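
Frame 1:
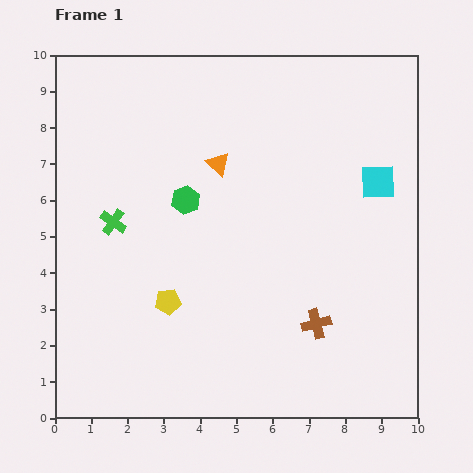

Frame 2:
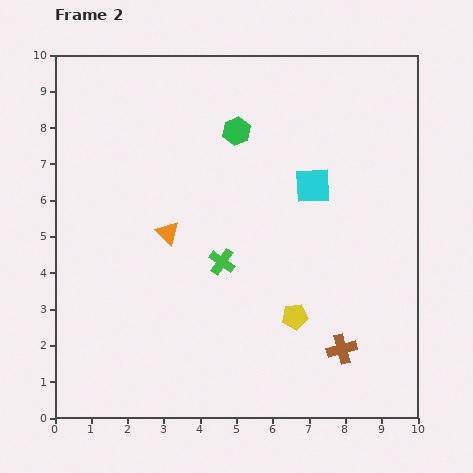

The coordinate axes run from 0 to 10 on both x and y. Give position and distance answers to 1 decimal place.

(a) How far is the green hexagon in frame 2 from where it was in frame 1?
2.4

The green hexagon moved from (3.6, 6.0) to (5.0, 7.9), a distance of √(1.4² + 1.9²) ≈ 2.4.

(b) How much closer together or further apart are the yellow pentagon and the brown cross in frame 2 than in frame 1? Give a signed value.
-2.5

Distance in frame 1: 4.1. Distance in frame 2: 1.6.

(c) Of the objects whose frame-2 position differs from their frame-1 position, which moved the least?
the brown cross

(moved 1.0)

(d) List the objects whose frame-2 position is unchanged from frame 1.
none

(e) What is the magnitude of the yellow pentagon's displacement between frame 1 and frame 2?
3.5

The yellow pentagon moved from (3.1, 3.2) to (6.6, 2.8), a distance of √(3.5² + 0.4²) ≈ 3.5.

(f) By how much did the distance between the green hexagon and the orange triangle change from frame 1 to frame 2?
+2.1

Distance in frame 1: 1.3. Distance in frame 2: 3.4.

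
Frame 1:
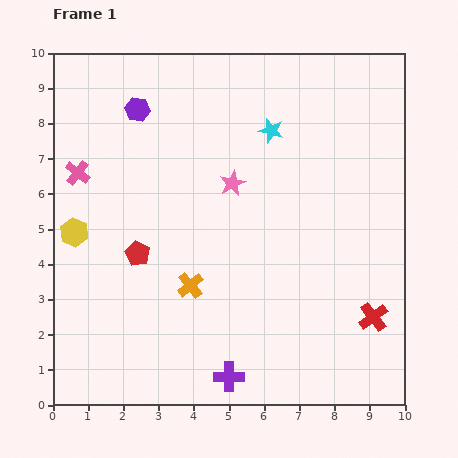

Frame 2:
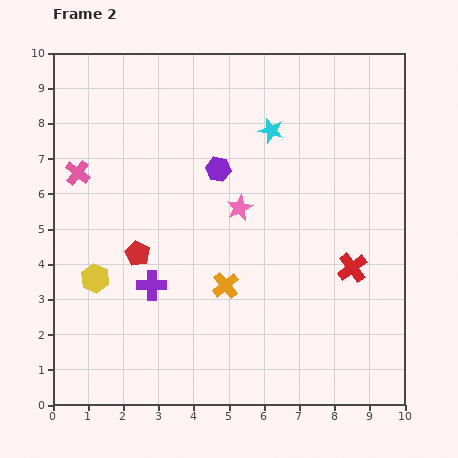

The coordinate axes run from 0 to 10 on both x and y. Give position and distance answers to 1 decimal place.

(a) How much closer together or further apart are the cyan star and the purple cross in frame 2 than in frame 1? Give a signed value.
-1.5

Distance in frame 1: 7.1. Distance in frame 2: 5.6.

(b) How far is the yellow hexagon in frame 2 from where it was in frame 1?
1.4

The yellow hexagon moved from (0.6, 4.9) to (1.2, 3.6), a distance of √(0.6² + 1.3²) ≈ 1.4.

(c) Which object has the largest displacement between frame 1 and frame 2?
the purple cross

(moved 3.4; next 2.9)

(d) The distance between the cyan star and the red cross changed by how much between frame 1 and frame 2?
-1.5

Distance in frame 1: 6.0. Distance in frame 2: 4.5.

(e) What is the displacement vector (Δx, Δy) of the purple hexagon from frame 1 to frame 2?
(2.3, -1.7)

The purple hexagon was at (2.4, 8.4) in frame 1 and (4.7, 6.7) in frame 2.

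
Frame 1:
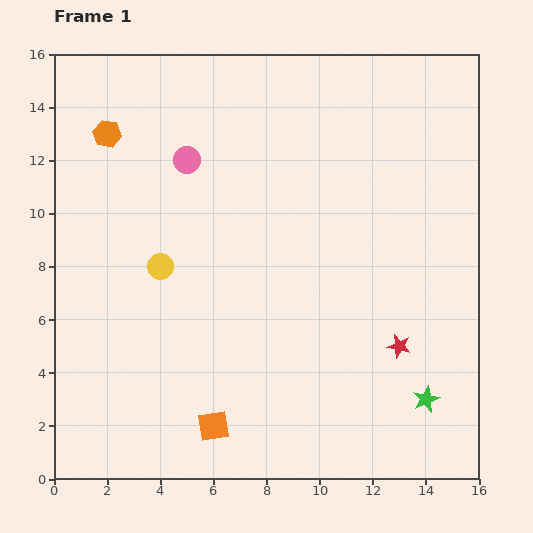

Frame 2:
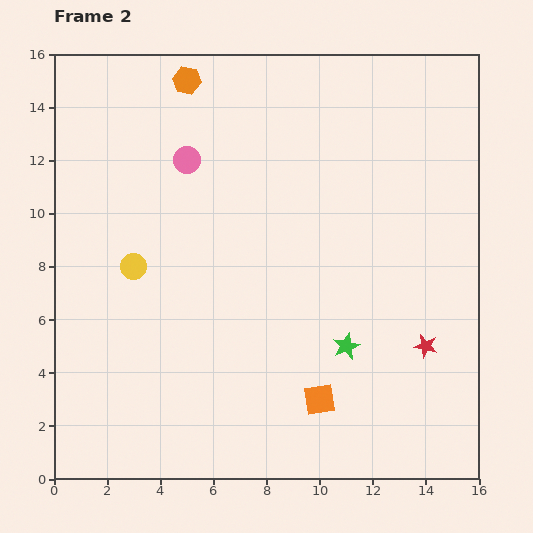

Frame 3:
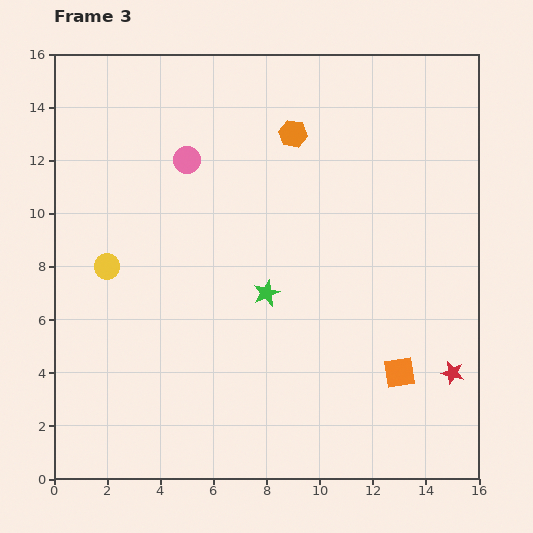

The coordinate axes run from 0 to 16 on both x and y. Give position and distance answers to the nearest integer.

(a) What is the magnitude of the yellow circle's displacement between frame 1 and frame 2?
1

The yellow circle moved from (4, 8) to (3, 8), a distance of √(1² + 0²) ≈ 1.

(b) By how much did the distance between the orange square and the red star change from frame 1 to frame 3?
-6

Distance in frame 1: 8. Distance in frame 3: 2.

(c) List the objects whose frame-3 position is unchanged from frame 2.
the pink circle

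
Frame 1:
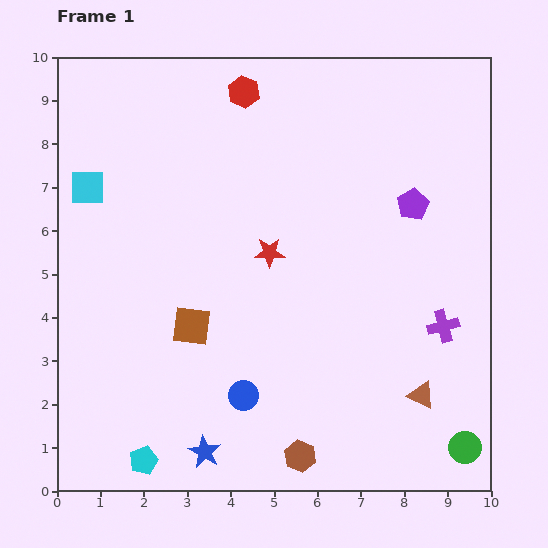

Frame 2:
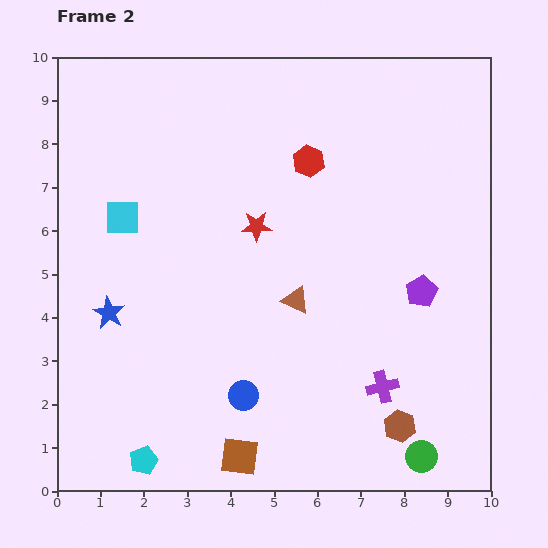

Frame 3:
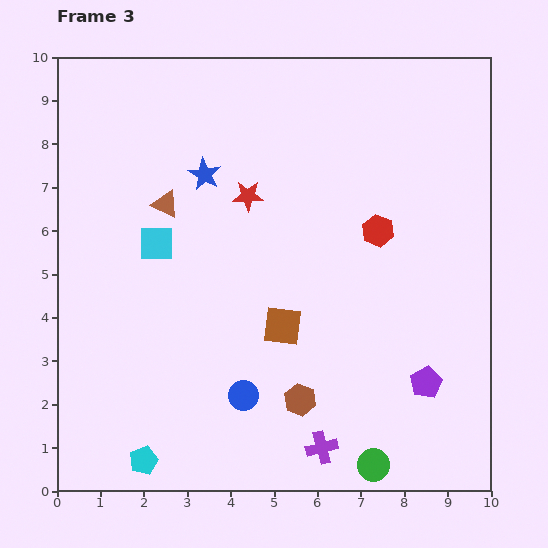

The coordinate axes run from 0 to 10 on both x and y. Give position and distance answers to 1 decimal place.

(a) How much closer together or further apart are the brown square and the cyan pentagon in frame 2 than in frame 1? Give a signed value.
-1.1

Distance in frame 1: 3.3. Distance in frame 2: 2.2.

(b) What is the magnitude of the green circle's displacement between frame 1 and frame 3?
2.1

The green circle moved from (9.4, 1.0) to (7.3, 0.6), a distance of √(2.1² + 0.4²) ≈ 2.1.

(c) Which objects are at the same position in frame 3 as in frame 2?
the blue circle, the cyan pentagon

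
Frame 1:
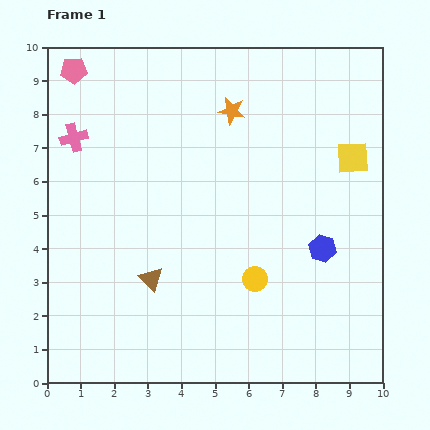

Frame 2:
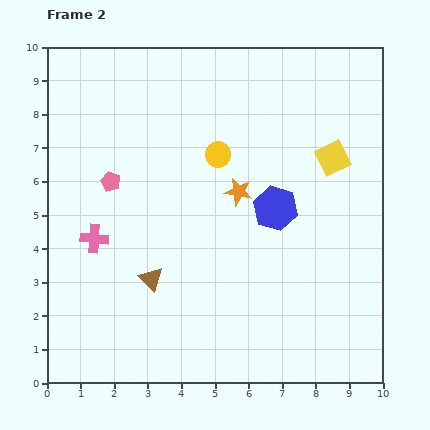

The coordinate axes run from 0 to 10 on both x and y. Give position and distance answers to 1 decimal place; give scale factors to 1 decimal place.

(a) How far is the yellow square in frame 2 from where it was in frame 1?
0.6

The yellow square moved from (9.1, 6.7) to (8.5, 6.7), a distance of √(0.6² + 0.0²) ≈ 0.6.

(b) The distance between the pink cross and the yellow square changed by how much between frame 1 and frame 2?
-0.8

Distance in frame 1: 8.3. Distance in frame 2: 7.5.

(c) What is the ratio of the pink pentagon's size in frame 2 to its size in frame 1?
0.7×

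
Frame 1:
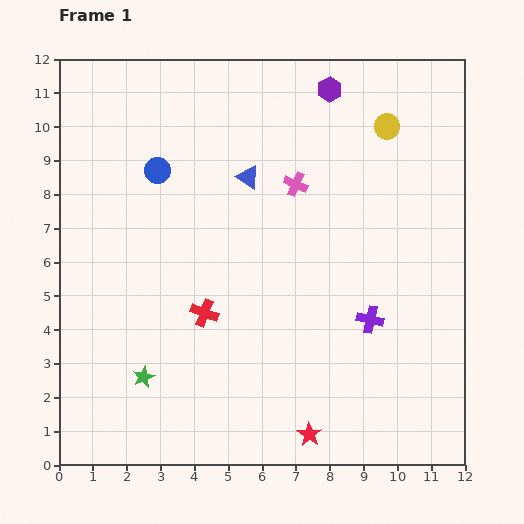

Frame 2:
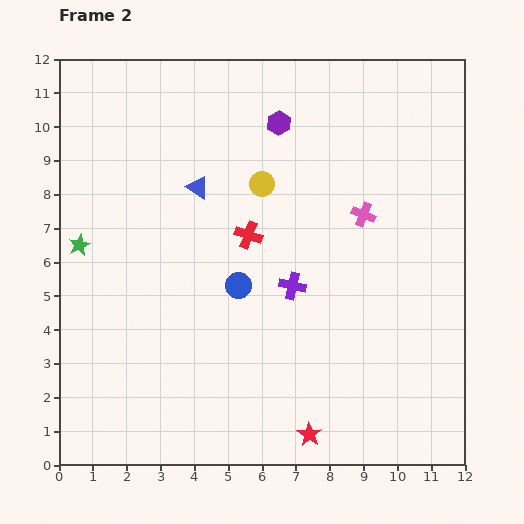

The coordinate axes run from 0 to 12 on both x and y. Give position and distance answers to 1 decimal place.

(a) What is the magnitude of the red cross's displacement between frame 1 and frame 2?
2.6

The red cross moved from (4.3, 4.5) to (5.6, 6.8), a distance of √(1.3² + 2.3²) ≈ 2.6.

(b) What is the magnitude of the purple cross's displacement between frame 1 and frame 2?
2.5

The purple cross moved from (9.2, 4.3) to (6.9, 5.3), a distance of √(2.3² + 1.0²) ≈ 2.5.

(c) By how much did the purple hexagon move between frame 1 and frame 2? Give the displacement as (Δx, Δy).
(-1.5, -1.0)

The purple hexagon was at (8.0, 11.1) in frame 1 and (6.5, 10.1) in frame 2.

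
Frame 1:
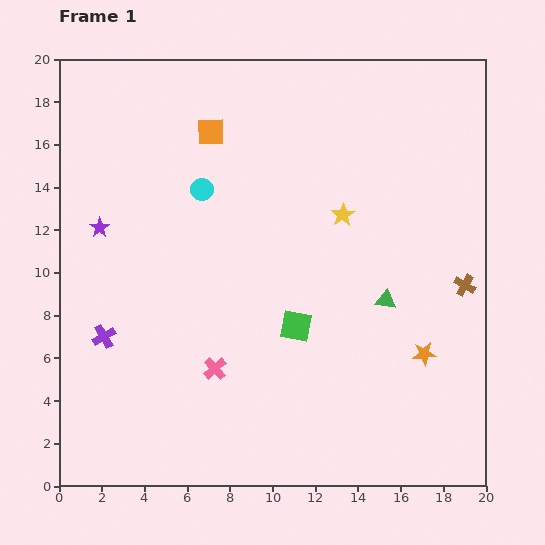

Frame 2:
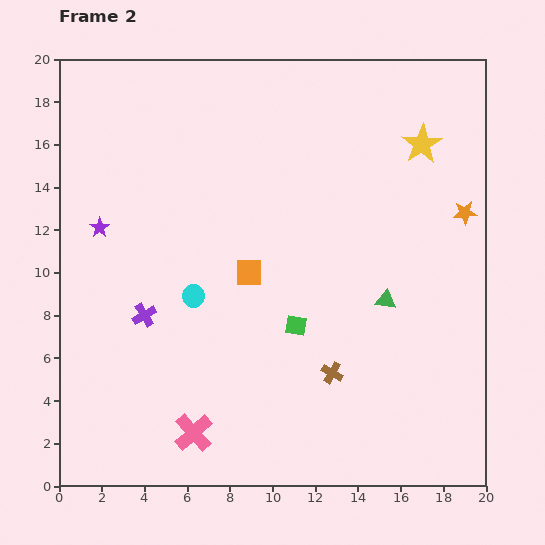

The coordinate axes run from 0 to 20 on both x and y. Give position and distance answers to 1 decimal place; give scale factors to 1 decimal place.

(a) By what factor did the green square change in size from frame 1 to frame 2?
0.7×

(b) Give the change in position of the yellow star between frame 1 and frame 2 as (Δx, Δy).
(3.7, 3.3)

The yellow star was at (13.3, 12.7) in frame 1 and (17.0, 16.0) in frame 2.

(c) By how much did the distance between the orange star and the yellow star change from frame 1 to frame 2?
-3.7

Distance in frame 1: 7.5. Distance in frame 2: 3.8.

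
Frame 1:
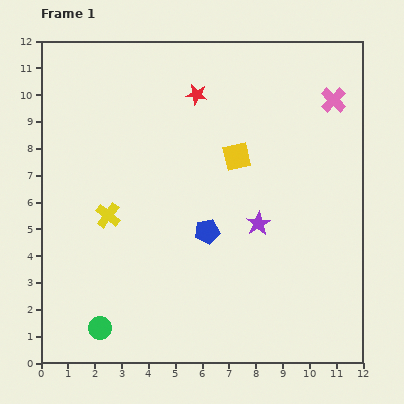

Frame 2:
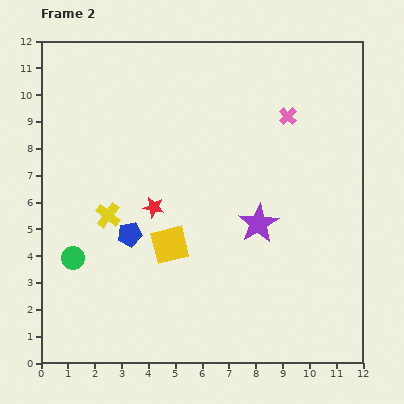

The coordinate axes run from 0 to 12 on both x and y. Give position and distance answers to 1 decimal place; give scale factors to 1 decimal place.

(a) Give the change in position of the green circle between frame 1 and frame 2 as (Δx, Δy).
(-1.0, 2.6)

The green circle was at (2.2, 1.3) in frame 1 and (1.2, 3.9) in frame 2.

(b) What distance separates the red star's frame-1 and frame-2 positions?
4.5

The red star moved from (5.8, 10.0) to (4.2, 5.8), a distance of √(1.6² + 4.2²) ≈ 4.5.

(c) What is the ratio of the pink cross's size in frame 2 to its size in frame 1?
0.7×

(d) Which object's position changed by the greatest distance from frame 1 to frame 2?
the red star

(moved 4.5; next 4.1)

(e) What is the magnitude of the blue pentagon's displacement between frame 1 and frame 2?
2.9

The blue pentagon moved from (6.2, 4.9) to (3.3, 4.8), a distance of √(2.9² + 0.1²) ≈ 2.9.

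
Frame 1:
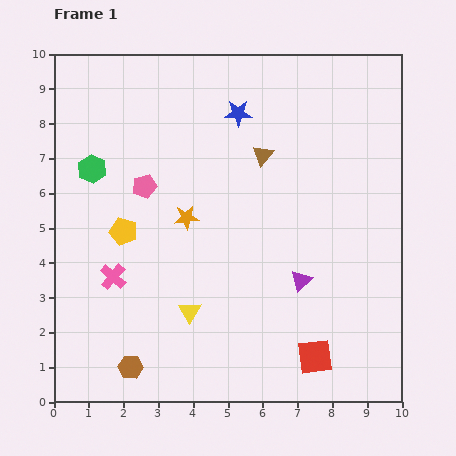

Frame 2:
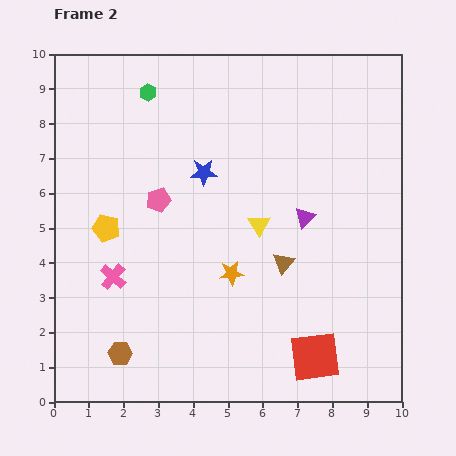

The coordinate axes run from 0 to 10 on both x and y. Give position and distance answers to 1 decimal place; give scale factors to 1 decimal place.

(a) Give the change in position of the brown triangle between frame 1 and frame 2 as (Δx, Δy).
(0.6, -3.1)

The brown triangle was at (6.0, 7.1) in frame 1 and (6.6, 4.0) in frame 2.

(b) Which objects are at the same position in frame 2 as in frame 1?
the pink cross, the red square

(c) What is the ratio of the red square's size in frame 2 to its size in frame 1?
1.4×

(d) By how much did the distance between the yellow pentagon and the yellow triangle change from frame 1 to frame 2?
+1.4

Distance in frame 1: 3.0. Distance in frame 2: 4.4.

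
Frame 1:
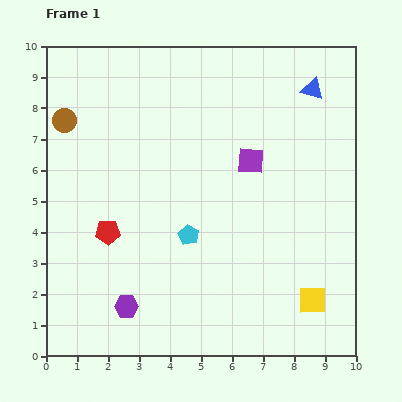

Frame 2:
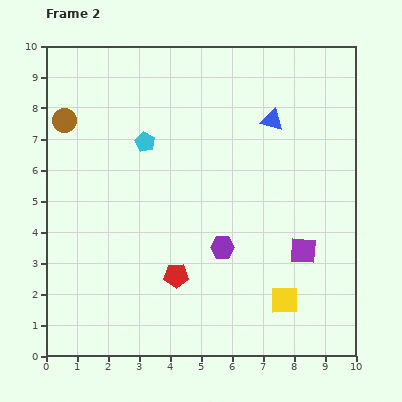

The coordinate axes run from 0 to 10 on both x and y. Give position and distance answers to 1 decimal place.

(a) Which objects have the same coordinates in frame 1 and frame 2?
the brown circle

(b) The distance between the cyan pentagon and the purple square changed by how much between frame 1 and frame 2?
+3.1

Distance in frame 1: 3.1. Distance in frame 2: 6.2.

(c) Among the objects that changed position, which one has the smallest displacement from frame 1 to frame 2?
the yellow square

(moved 0.9)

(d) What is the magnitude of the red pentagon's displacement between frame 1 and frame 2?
2.6

The red pentagon moved from (2.0, 4.0) to (4.2, 2.6), a distance of √(2.2² + 1.4²) ≈ 2.6.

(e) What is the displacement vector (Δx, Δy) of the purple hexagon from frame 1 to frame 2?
(3.1, 1.9)

The purple hexagon was at (2.6, 1.6) in frame 1 and (5.7, 3.5) in frame 2.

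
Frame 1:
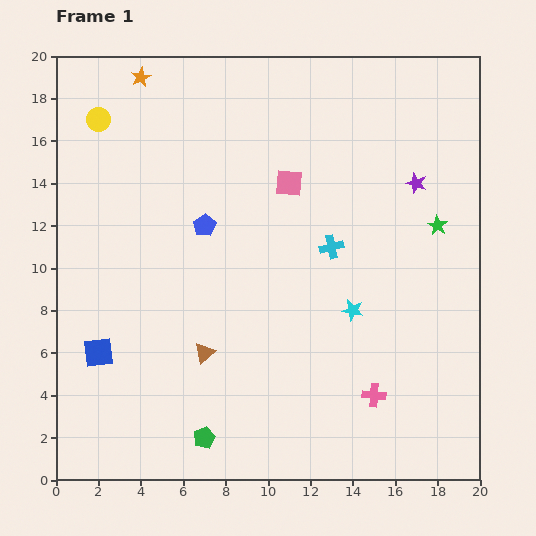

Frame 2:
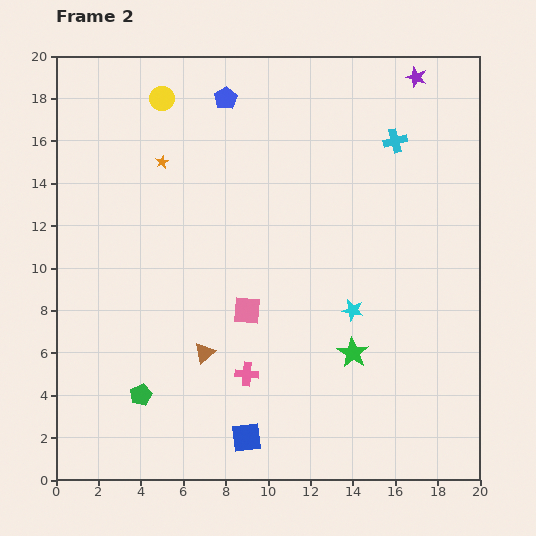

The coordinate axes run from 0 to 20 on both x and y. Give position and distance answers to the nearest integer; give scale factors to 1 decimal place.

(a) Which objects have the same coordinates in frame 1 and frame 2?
the cyan star, the brown triangle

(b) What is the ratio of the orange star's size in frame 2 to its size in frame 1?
0.6×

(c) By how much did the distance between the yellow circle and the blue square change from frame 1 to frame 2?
+5

Distance in frame 1: 11. Distance in frame 2: 16.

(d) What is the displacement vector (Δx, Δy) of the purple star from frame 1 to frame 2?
(0, 5)

The purple star was at (17, 14) in frame 1 and (17, 19) in frame 2.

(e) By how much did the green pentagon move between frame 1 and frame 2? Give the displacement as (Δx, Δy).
(-3, 2)

The green pentagon was at (7, 2) in frame 1 and (4, 4) in frame 2.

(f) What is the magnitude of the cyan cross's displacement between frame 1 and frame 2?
6

The cyan cross moved from (13, 11) to (16, 16), a distance of √(3² + 5²) ≈ 6.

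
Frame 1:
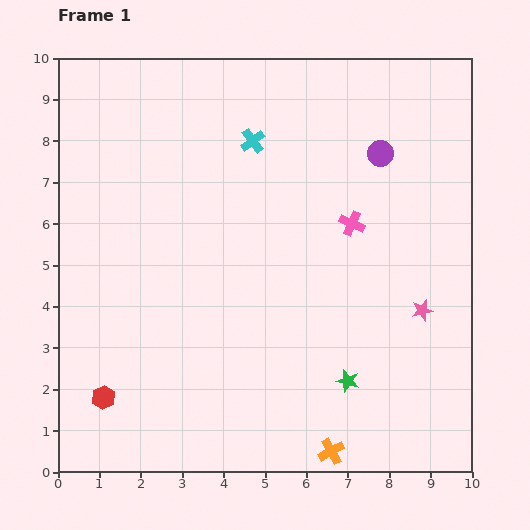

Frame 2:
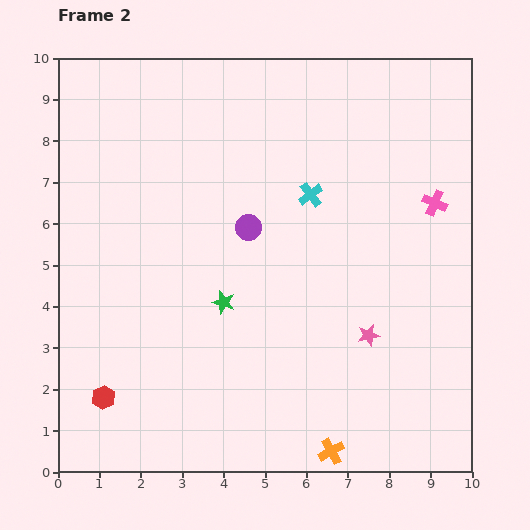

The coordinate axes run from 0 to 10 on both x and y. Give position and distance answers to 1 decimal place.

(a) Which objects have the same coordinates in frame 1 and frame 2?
the orange cross, the red hexagon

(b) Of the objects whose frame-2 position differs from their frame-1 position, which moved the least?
the pink star

(moved 1.4)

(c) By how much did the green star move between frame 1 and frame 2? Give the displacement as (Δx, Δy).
(-3.0, 1.9)

The green star was at (7.0, 2.2) in frame 1 and (4.0, 4.1) in frame 2.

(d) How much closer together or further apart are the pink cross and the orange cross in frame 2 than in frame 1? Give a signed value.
+1.0

Distance in frame 1: 5.5. Distance in frame 2: 6.5.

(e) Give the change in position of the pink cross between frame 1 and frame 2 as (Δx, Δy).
(2.0, 0.5)

The pink cross was at (7.1, 6.0) in frame 1 and (9.1, 6.5) in frame 2.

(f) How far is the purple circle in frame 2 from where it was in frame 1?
3.7

The purple circle moved from (7.8, 7.7) to (4.6, 5.9), a distance of √(3.2² + 1.8²) ≈ 3.7.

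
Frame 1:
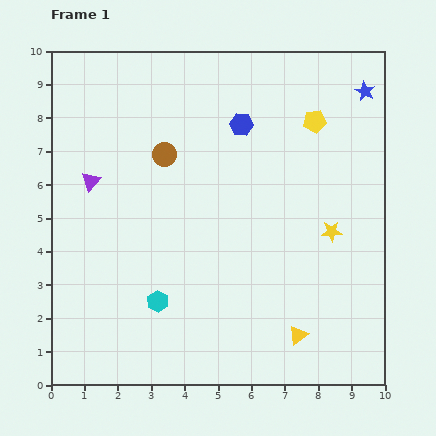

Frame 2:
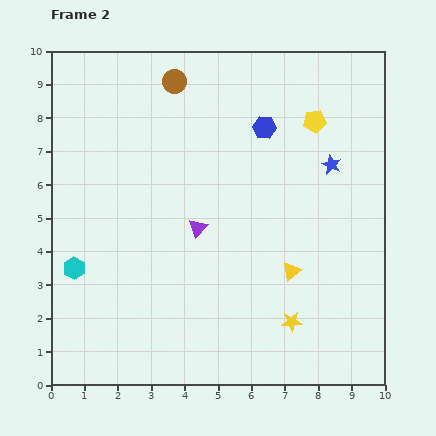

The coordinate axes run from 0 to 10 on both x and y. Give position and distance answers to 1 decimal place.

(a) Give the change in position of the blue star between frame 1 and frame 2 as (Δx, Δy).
(-1.0, -2.2)

The blue star was at (9.4, 8.8) in frame 1 and (8.4, 6.6) in frame 2.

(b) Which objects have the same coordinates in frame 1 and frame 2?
the yellow pentagon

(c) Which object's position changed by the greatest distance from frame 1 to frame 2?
the purple triangle

(moved 3.5; next 3.0)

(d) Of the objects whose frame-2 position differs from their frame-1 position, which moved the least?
the blue hexagon

(moved 0.7)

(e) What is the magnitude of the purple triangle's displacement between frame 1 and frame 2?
3.5

The purple triangle moved from (1.2, 6.1) to (4.4, 4.7), a distance of √(3.2² + 1.4²) ≈ 3.5.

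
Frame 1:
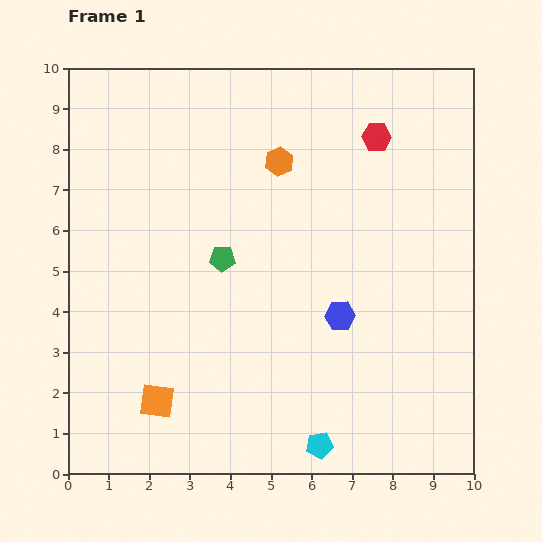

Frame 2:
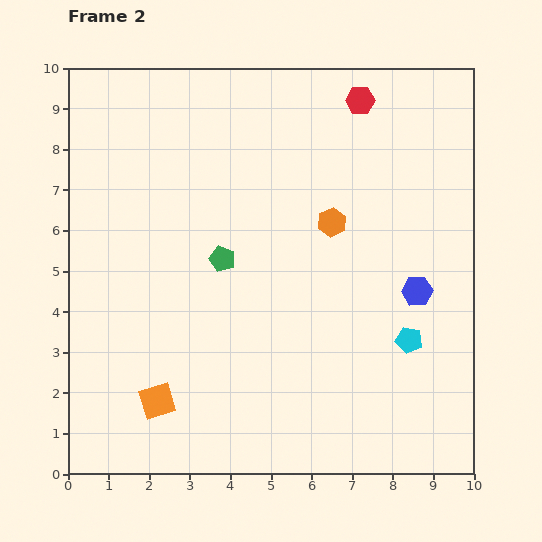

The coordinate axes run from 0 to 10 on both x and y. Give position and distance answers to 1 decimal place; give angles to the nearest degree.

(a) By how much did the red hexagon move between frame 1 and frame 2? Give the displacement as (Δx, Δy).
(-0.4, 0.9)

The red hexagon was at (7.6, 8.3) in frame 1 and (7.2, 9.2) in frame 2.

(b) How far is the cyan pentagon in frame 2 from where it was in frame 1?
3.4

The cyan pentagon moved from (6.2, 0.7) to (8.4, 3.3), a distance of √(2.2² + 2.6²) ≈ 3.4.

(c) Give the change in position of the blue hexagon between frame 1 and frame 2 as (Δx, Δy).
(1.9, 0.6)

The blue hexagon was at (6.7, 3.9) in frame 1 and (8.6, 4.5) in frame 2.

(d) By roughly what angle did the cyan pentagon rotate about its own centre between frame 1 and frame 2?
20° clockwise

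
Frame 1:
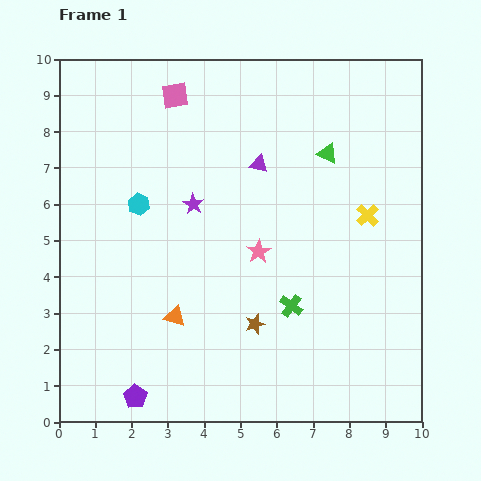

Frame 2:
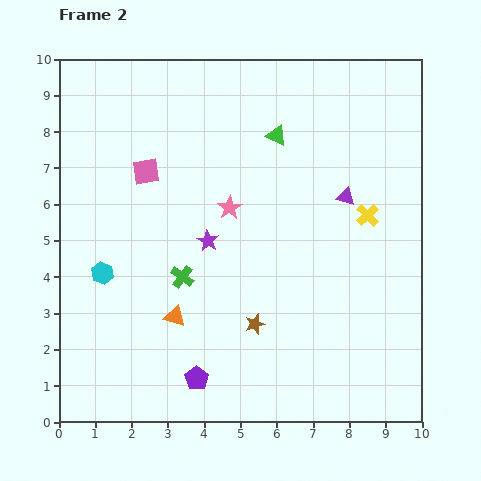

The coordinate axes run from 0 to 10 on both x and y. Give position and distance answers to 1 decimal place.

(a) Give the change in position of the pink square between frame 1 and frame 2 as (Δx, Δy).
(-0.8, -2.1)

The pink square was at (3.2, 9.0) in frame 1 and (2.4, 6.9) in frame 2.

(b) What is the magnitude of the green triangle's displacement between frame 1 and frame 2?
1.5

The green triangle moved from (7.4, 7.4) to (6.0, 7.9), a distance of √(1.4² + 0.5²) ≈ 1.5.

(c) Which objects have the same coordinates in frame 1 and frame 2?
the orange triangle, the yellow cross, the brown star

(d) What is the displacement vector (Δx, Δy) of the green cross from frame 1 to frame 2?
(-3.0, 0.8)

The green cross was at (6.4, 3.2) in frame 1 and (3.4, 4.0) in frame 2.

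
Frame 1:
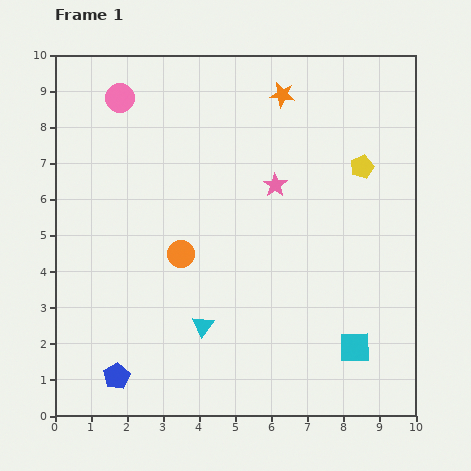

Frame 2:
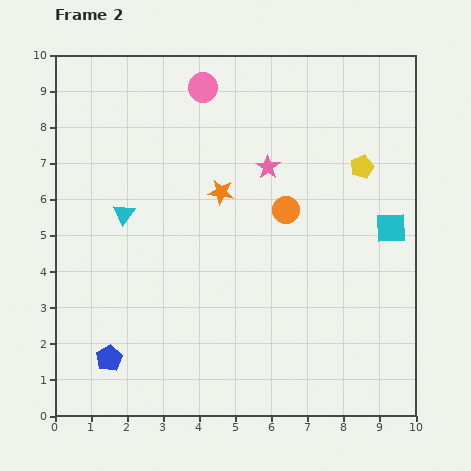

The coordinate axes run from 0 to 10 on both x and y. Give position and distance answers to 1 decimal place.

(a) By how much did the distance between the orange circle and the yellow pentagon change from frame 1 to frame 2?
-3.1

Distance in frame 1: 5.5. Distance in frame 2: 2.4.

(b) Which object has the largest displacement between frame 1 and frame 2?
the cyan triangle

(moved 3.8; next 3.4)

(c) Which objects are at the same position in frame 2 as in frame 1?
the yellow pentagon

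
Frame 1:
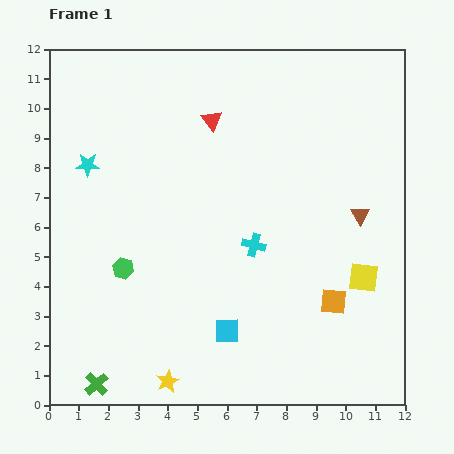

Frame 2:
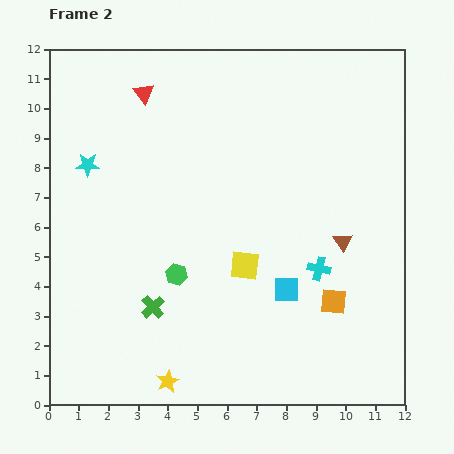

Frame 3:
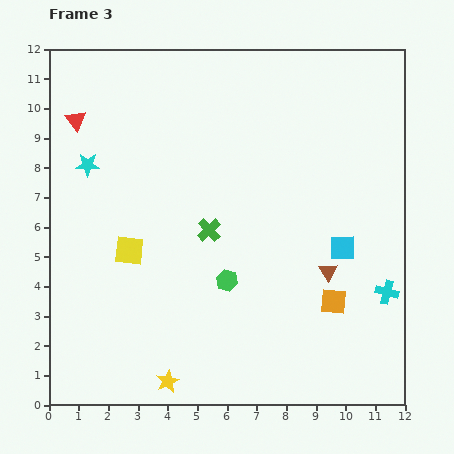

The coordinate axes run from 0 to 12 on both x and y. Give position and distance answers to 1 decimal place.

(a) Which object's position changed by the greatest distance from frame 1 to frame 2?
the yellow square

(moved 4.0; next 3.2)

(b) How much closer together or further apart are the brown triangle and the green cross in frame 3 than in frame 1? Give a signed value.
-6.4

Distance in frame 1: 10.6. Distance in frame 3: 4.2.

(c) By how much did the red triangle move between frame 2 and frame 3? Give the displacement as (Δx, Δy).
(-2.3, -0.9)

The red triangle was at (3.2, 10.5) in frame 2 and (0.9, 9.6) in frame 3.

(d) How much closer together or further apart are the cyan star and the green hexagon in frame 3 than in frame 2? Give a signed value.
+1.3

Distance in frame 2: 4.8. Distance in frame 3: 6.1.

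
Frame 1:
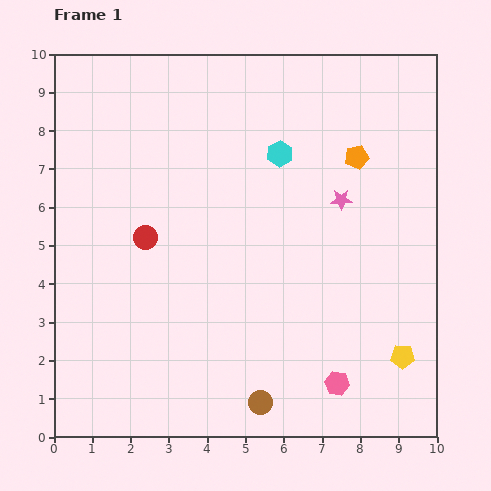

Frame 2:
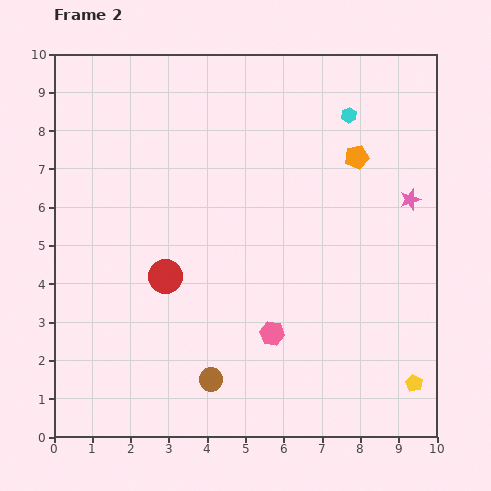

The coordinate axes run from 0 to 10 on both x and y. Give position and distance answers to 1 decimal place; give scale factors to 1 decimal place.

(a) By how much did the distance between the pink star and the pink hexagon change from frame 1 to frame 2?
+0.2

Distance in frame 1: 4.8. Distance in frame 2: 5.0.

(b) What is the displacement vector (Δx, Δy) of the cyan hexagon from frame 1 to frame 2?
(1.8, 1.0)

The cyan hexagon was at (5.9, 7.4) in frame 1 and (7.7, 8.4) in frame 2.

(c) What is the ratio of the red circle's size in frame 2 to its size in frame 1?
1.4×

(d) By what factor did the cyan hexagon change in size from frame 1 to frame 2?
0.6×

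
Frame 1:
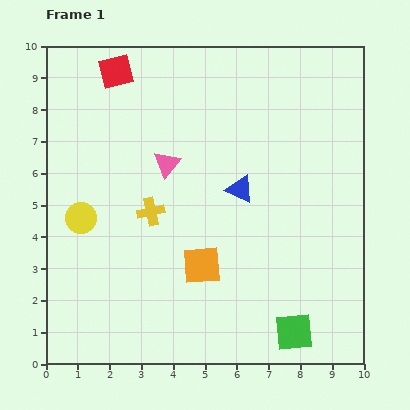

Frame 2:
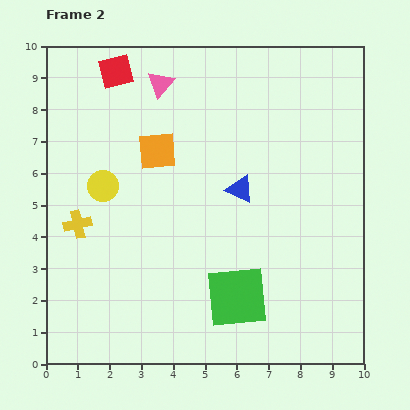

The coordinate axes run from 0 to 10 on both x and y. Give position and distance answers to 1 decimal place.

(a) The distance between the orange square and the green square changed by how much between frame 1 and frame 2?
+1.6

Distance in frame 1: 3.6. Distance in frame 2: 5.2.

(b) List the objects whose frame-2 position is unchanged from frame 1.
the red square, the blue triangle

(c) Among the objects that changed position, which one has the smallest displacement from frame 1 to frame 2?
the yellow circle

(moved 1.2)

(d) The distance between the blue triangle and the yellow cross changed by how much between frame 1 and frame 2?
+2.3

Distance in frame 1: 2.9. Distance in frame 2: 5.2.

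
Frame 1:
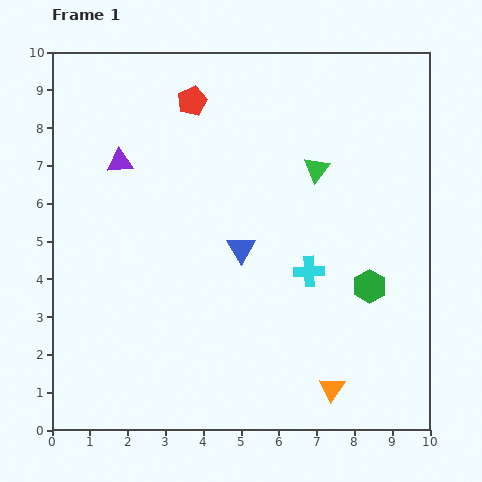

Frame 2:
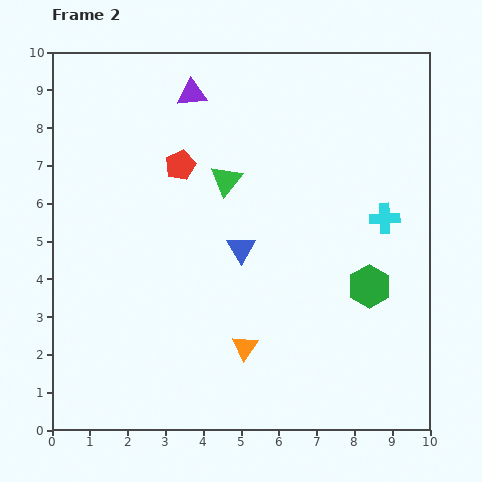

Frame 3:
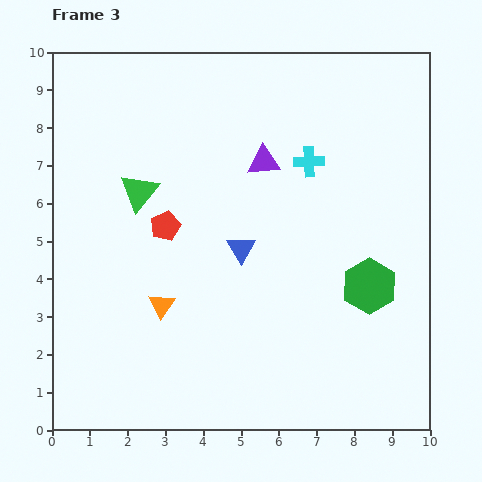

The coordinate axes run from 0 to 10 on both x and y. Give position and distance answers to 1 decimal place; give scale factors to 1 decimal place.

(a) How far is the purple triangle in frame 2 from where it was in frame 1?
2.6

The purple triangle moved from (1.8, 7.1) to (3.7, 8.9), a distance of √(1.9² + 1.8²) ≈ 2.6.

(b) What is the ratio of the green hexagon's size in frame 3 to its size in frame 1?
1.6×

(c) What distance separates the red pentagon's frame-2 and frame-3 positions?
1.6

The red pentagon moved from (3.4, 7.0) to (3.0, 5.4), a distance of √(0.4² + 1.6²) ≈ 1.6.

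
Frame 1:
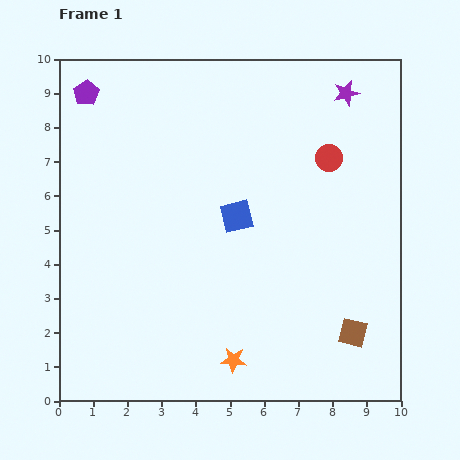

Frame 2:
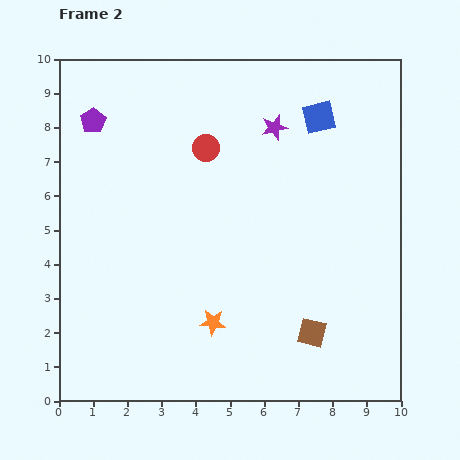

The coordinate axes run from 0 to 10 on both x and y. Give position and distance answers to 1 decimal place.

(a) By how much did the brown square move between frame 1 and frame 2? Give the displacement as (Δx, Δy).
(-1.2, 0.0)

The brown square was at (8.6, 2.0) in frame 1 and (7.4, 2.0) in frame 2.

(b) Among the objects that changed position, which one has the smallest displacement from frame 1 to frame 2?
the purple pentagon

(moved 0.8)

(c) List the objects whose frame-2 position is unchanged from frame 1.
none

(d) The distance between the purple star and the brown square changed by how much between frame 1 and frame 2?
-0.9

Distance in frame 1: 7.0. Distance in frame 2: 6.1.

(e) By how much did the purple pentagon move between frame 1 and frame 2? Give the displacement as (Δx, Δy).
(0.2, -0.8)

The purple pentagon was at (0.8, 9.0) in frame 1 and (1.0, 8.2) in frame 2.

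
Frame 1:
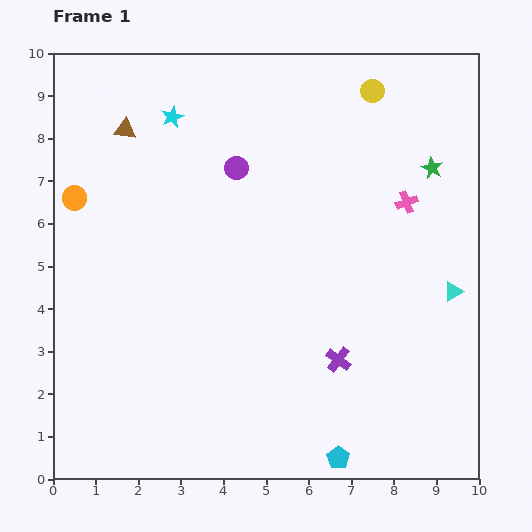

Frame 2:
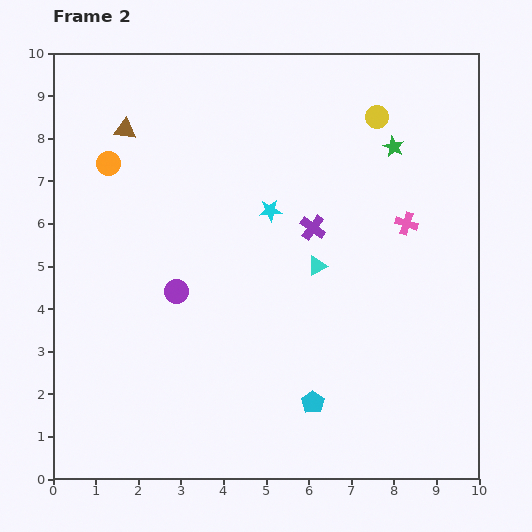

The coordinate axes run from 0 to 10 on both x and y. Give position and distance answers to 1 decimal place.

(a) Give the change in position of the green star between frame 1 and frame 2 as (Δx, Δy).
(-0.9, 0.5)

The green star was at (8.9, 7.3) in frame 1 and (8.0, 7.8) in frame 2.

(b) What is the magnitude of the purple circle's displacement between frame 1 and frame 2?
3.2

The purple circle moved from (4.3, 7.3) to (2.9, 4.4), a distance of √(1.4² + 2.9²) ≈ 3.2.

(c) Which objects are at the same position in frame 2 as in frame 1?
the brown triangle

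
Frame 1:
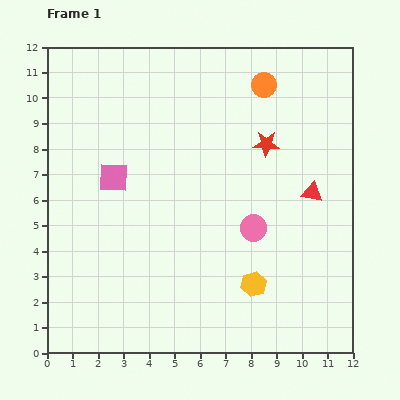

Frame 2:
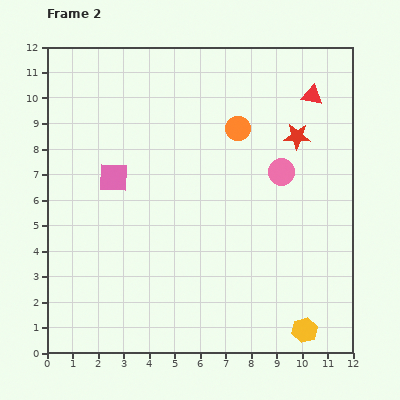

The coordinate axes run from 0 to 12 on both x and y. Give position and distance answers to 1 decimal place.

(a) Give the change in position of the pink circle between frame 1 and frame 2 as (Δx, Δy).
(1.1, 2.2)

The pink circle was at (8.1, 4.9) in frame 1 and (9.2, 7.1) in frame 2.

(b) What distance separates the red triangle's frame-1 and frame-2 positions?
3.8

The red triangle moved from (10.4, 6.3) to (10.4, 10.1), a distance of √(0.0² + 3.8²) ≈ 3.8.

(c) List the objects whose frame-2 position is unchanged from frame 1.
the pink square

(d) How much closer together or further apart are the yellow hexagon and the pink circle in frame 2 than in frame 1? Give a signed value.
+4.1

Distance in frame 1: 2.2. Distance in frame 2: 6.3.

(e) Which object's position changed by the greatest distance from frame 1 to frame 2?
the red triangle

(moved 3.8; next 2.7)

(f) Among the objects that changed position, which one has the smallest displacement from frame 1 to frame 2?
the red star

(moved 1.2)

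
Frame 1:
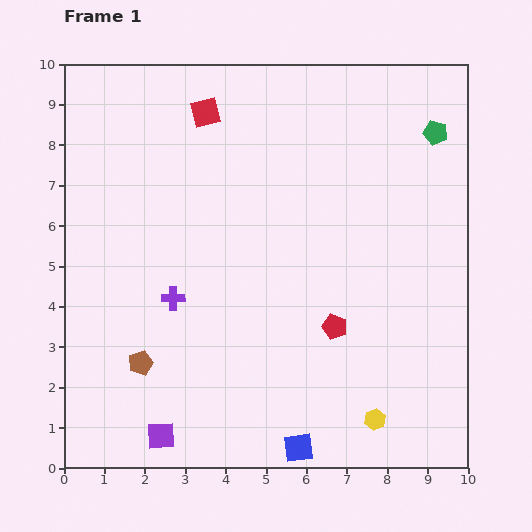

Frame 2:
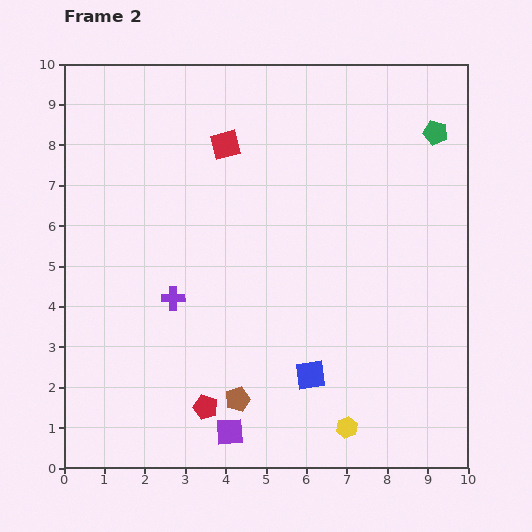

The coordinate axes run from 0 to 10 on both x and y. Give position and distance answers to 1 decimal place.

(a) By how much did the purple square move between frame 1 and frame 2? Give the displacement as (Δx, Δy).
(1.7, 0.1)

The purple square was at (2.4, 0.8) in frame 1 and (4.1, 0.9) in frame 2.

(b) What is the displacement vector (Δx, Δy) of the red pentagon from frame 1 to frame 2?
(-3.2, -2.0)

The red pentagon was at (6.7, 3.5) in frame 1 and (3.5, 1.5) in frame 2.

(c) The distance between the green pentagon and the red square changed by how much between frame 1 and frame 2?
-0.5

Distance in frame 1: 5.7. Distance in frame 2: 5.2.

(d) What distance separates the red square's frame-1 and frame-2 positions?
0.9

The red square moved from (3.5, 8.8) to (4.0, 8.0), a distance of √(0.5² + 0.8²) ≈ 0.9.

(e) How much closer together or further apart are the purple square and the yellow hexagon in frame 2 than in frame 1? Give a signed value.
-2.4

Distance in frame 1: 5.3. Distance in frame 2: 2.9.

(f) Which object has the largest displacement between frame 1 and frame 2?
the red pentagon

(moved 3.8; next 2.6)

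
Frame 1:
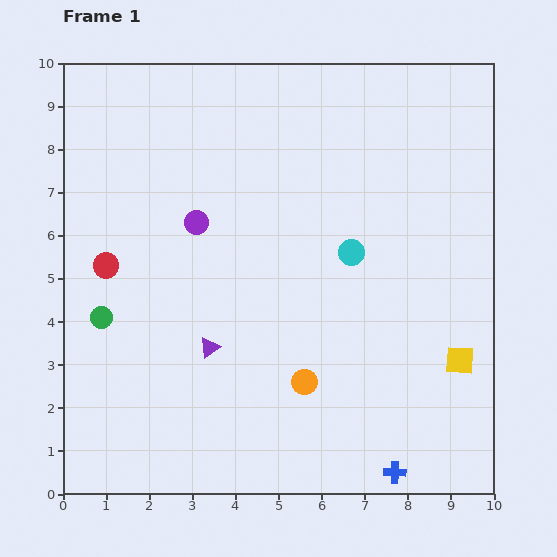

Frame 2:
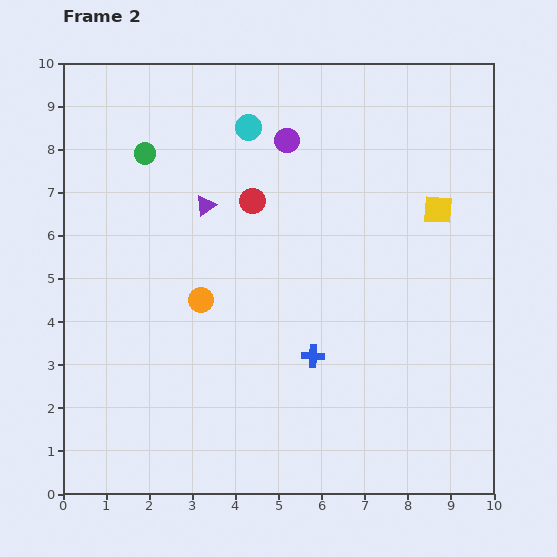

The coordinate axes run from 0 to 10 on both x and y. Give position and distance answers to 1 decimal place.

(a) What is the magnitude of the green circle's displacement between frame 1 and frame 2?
3.9

The green circle moved from (0.9, 4.1) to (1.9, 7.9), a distance of √(1.0² + 3.8²) ≈ 3.9.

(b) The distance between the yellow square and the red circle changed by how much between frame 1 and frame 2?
-4.2

Distance in frame 1: 8.5. Distance in frame 2: 4.3.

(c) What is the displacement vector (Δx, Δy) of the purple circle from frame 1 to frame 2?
(2.1, 1.9)

The purple circle was at (3.1, 6.3) in frame 1 and (5.2, 8.2) in frame 2.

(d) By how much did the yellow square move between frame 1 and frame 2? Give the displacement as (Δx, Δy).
(-0.5, 3.5)

The yellow square was at (9.2, 3.1) in frame 1 and (8.7, 6.6) in frame 2.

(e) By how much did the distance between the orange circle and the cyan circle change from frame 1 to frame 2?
+0.9

Distance in frame 1: 3.2. Distance in frame 2: 4.1.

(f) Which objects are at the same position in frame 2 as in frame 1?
none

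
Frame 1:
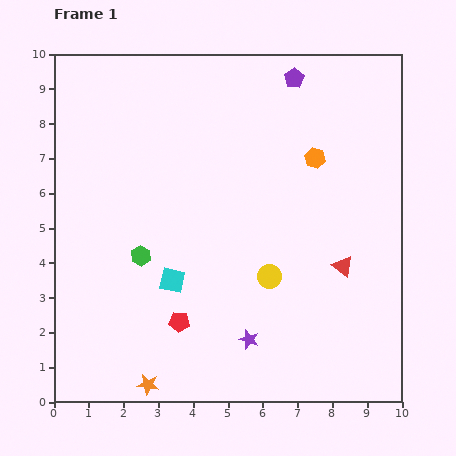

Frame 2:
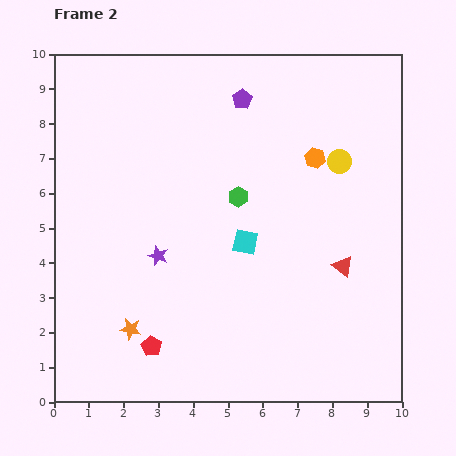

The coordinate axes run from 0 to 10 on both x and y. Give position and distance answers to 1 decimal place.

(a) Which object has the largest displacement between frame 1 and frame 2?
the yellow circle

(moved 3.9; next 3.5)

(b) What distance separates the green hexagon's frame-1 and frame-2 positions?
3.3

The green hexagon moved from (2.5, 4.2) to (5.3, 5.9), a distance of √(2.8² + 1.7²) ≈ 3.3.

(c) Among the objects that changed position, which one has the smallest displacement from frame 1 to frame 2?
the red pentagon

(moved 1.1)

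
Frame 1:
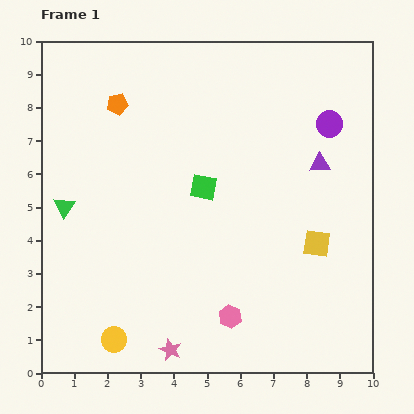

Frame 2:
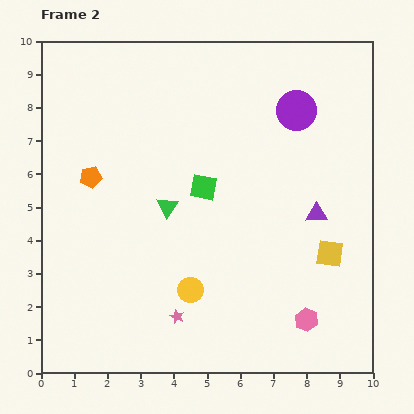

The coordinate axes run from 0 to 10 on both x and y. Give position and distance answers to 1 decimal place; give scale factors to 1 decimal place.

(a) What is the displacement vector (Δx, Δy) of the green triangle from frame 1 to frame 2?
(3.1, 0.0)

The green triangle was at (0.7, 5.0) in frame 1 and (3.8, 5.0) in frame 2.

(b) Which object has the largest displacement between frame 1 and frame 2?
the green triangle

(moved 3.1; next 2.7)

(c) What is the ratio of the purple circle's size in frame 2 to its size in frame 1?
1.5×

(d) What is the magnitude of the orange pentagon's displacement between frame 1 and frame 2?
2.3

The orange pentagon moved from (2.3, 8.1) to (1.5, 5.9), a distance of √(0.8² + 2.2²) ≈ 2.3.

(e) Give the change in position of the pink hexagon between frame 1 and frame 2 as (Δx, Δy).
(2.3, -0.1)

The pink hexagon was at (5.7, 1.7) in frame 1 and (8.0, 1.6) in frame 2.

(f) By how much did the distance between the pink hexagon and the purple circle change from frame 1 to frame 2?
-0.2

Distance in frame 1: 6.5. Distance in frame 2: 6.3.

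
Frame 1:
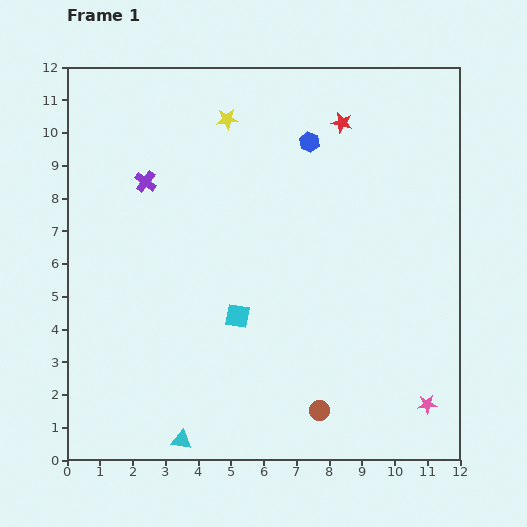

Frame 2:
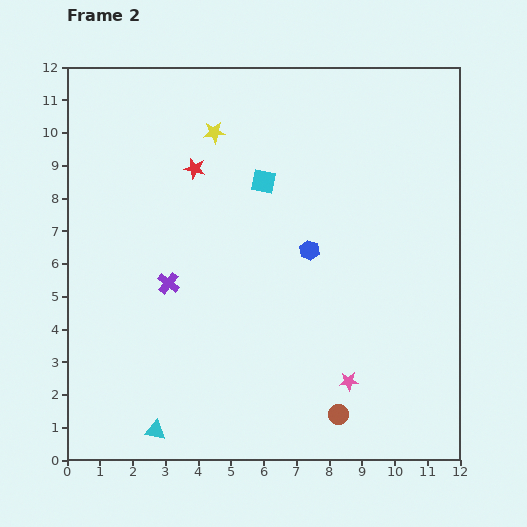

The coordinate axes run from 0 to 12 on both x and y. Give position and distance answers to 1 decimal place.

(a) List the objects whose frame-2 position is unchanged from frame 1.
none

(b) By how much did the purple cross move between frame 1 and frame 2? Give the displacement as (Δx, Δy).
(0.7, -3.1)

The purple cross was at (2.4, 8.5) in frame 1 and (3.1, 5.4) in frame 2.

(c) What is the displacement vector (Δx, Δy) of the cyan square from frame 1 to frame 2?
(0.8, 4.1)

The cyan square was at (5.2, 4.4) in frame 1 and (6.0, 8.5) in frame 2.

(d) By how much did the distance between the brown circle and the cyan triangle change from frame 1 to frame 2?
+1.3

Distance in frame 1: 4.3. Distance in frame 2: 5.6.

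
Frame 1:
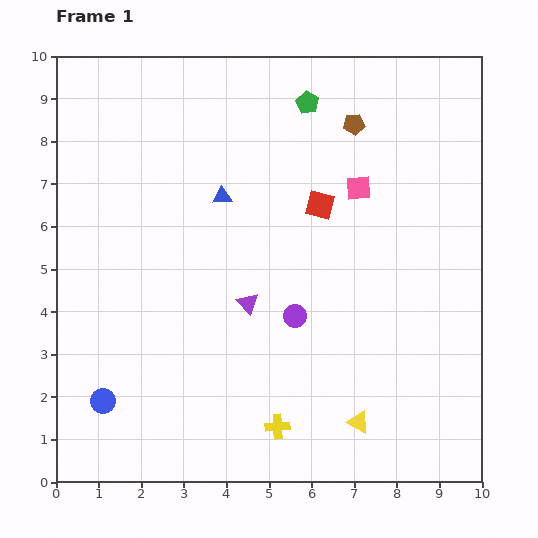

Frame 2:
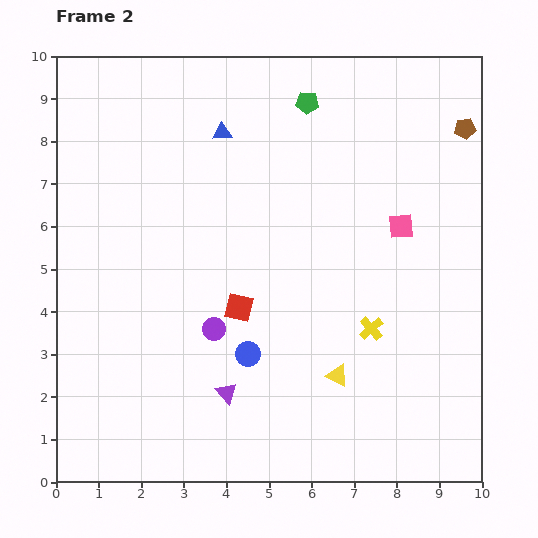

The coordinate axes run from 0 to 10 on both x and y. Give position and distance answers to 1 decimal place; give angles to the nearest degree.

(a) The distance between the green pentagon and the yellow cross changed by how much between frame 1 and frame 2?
-2.1

Distance in frame 1: 7.6. Distance in frame 2: 5.5.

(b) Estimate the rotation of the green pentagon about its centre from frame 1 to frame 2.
27° counter-clockwise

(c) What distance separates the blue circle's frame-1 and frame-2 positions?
3.6

The blue circle moved from (1.1, 1.9) to (4.5, 3.0), a distance of √(3.4² + 1.1²) ≈ 3.6.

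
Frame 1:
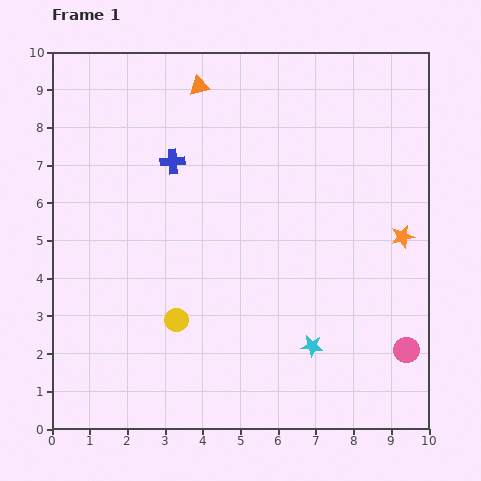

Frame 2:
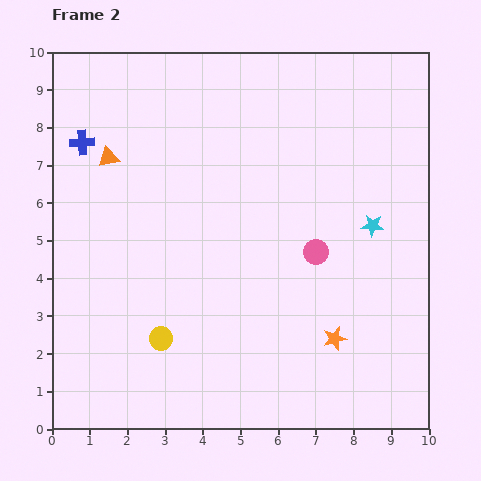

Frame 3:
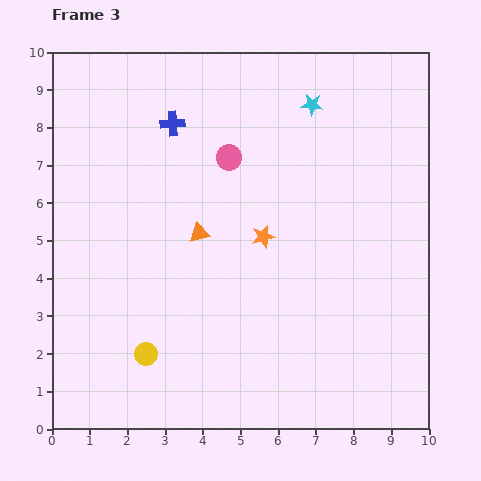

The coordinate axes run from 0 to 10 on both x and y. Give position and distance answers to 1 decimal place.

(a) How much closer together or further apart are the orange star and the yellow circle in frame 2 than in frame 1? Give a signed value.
-1.8

Distance in frame 1: 6.4. Distance in frame 2: 4.6.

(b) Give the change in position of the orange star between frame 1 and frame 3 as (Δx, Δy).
(-3.7, 0.0)

The orange star was at (9.3, 5.1) in frame 1 and (5.6, 5.1) in frame 3.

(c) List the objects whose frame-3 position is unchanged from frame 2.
none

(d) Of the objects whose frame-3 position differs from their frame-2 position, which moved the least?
the yellow circle

(moved 0.6)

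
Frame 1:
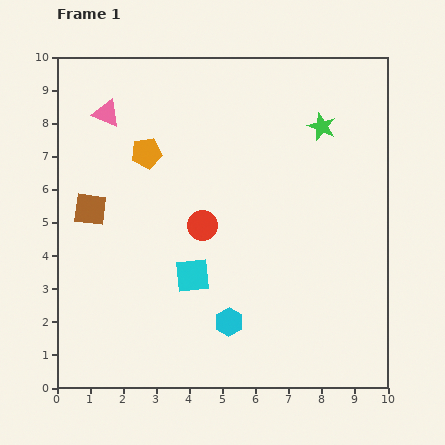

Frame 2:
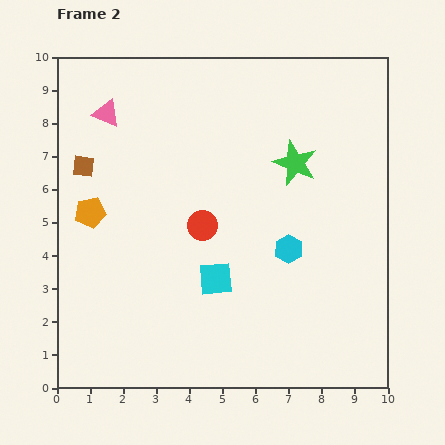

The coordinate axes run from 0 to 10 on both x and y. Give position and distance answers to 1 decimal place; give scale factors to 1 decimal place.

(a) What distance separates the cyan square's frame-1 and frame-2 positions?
0.7

The cyan square moved from (4.1, 3.4) to (4.8, 3.3), a distance of √(0.7² + 0.1²) ≈ 0.7.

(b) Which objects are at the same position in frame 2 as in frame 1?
the red circle, the pink triangle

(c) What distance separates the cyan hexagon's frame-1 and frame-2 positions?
2.8

The cyan hexagon moved from (5.2, 2.0) to (7.0, 4.2), a distance of √(1.8² + 2.2²) ≈ 2.8.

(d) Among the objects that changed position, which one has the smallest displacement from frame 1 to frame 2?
the cyan square

(moved 0.7)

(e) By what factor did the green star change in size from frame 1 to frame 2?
1.6×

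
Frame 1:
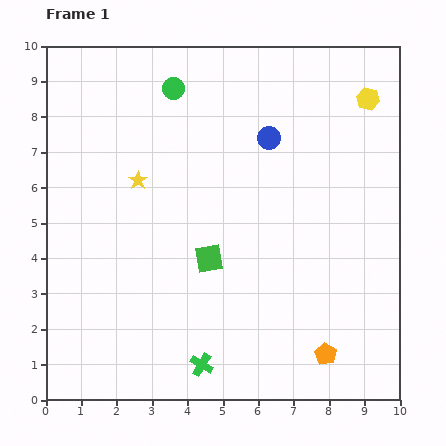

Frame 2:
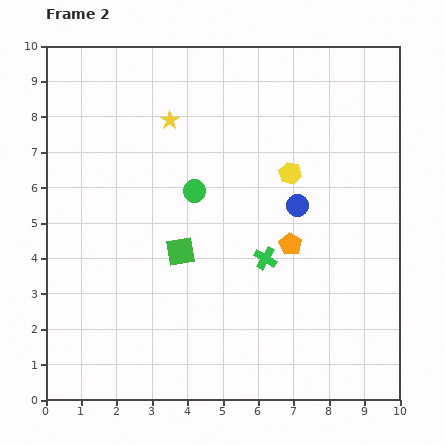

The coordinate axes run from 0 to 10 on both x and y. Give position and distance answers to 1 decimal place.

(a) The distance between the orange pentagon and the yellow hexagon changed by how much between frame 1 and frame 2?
-5.3

Distance in frame 1: 7.3. Distance in frame 2: 2.0.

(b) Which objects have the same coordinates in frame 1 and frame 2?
none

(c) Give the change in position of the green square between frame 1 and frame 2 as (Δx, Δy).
(-0.8, 0.2)

The green square was at (4.6, 4.0) in frame 1 and (3.8, 4.2) in frame 2.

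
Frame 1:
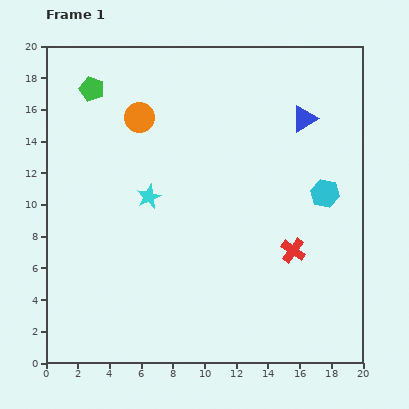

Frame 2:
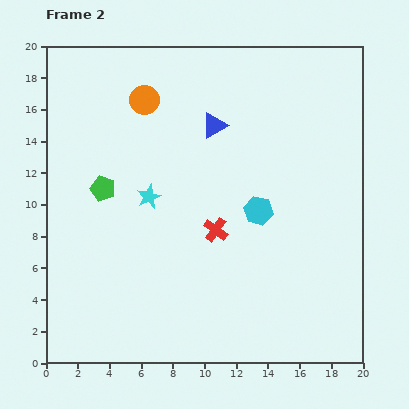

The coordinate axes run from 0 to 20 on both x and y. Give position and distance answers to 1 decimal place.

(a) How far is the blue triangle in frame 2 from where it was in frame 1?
5.7

The blue triangle moved from (16.3, 15.4) to (10.6, 15.0), a distance of √(5.7² + 0.4²) ≈ 5.7.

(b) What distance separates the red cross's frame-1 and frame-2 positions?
5.1

The red cross moved from (15.6, 7.1) to (10.7, 8.4), a distance of √(4.9² + 1.3²) ≈ 5.1.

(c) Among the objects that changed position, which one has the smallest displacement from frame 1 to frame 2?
the orange circle

(moved 1.1)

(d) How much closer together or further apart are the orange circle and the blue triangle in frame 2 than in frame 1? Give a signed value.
-5.7

Distance in frame 1: 10.4. Distance in frame 2: 4.7.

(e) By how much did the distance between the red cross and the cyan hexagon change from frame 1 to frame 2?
-1.1

Distance in frame 1: 4.1. Distance in frame 2: 3.0.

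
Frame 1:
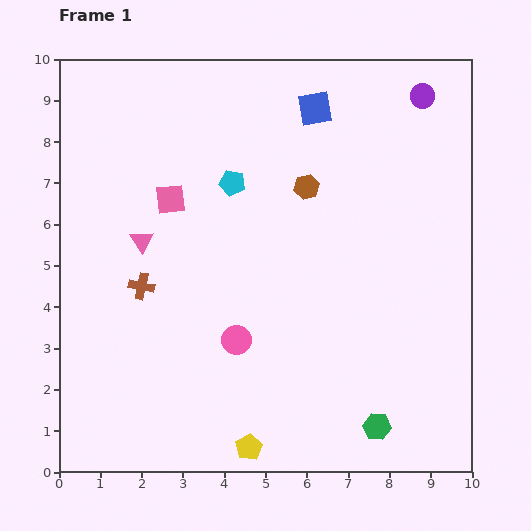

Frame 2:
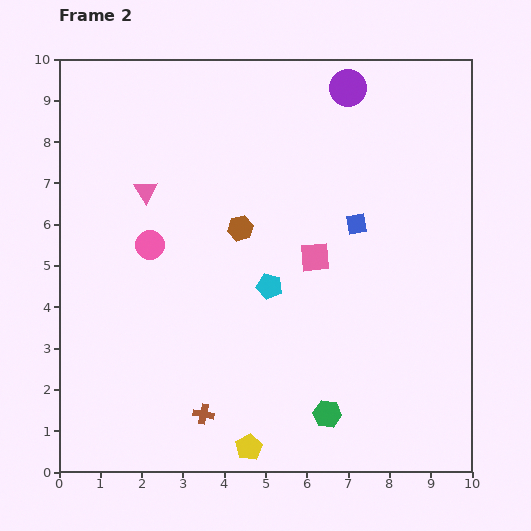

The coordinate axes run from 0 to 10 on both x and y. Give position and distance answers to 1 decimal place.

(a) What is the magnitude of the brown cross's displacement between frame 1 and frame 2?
3.4

The brown cross moved from (2.0, 4.5) to (3.5, 1.4), a distance of √(1.5² + 3.1²) ≈ 3.4.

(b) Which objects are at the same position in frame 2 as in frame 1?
the yellow pentagon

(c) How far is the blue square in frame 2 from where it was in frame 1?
3.0

The blue square moved from (6.2, 8.8) to (7.2, 6.0), a distance of √(1.0² + 2.8²) ≈ 3.0.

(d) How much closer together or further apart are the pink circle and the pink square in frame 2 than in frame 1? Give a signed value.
+0.2

Distance in frame 1: 3.8. Distance in frame 2: 4.0.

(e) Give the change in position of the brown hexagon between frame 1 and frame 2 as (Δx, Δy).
(-1.6, -1.0)

The brown hexagon was at (6.0, 6.9) in frame 1 and (4.4, 5.9) in frame 2.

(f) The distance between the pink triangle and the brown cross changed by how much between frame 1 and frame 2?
+4.5

Distance in frame 1: 1.1. Distance in frame 2: 5.6.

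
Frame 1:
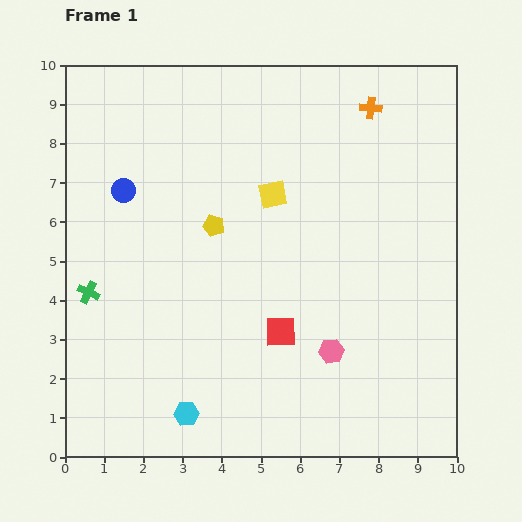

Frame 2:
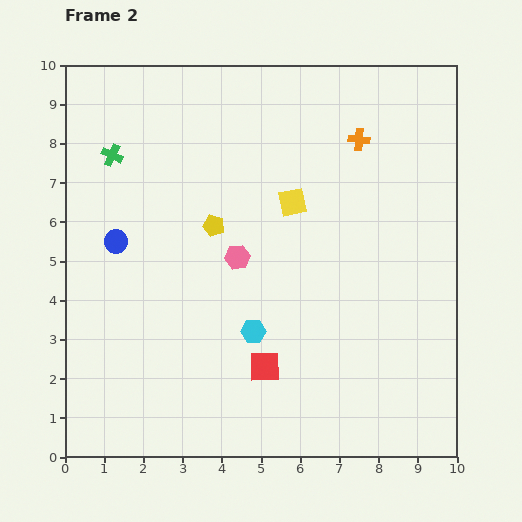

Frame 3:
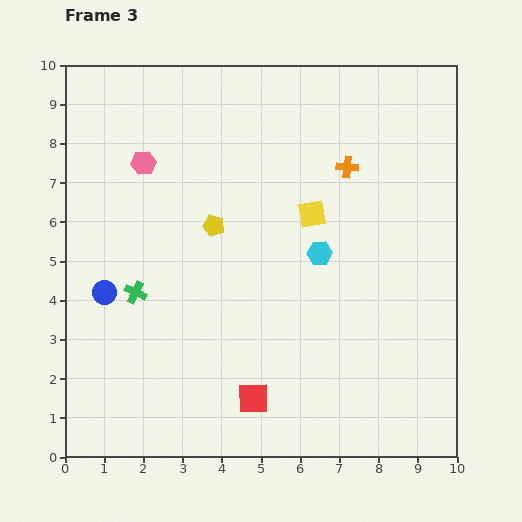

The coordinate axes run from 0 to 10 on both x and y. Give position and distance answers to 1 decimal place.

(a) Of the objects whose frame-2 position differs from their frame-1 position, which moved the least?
the yellow square

(moved 0.5)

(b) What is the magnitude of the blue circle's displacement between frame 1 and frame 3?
2.6

The blue circle moved from (1.5, 6.8) to (1.0, 4.2), a distance of √(0.5² + 2.6²) ≈ 2.6.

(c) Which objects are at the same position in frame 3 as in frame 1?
the yellow pentagon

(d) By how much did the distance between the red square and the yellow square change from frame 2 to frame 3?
+0.6

Distance in frame 2: 4.3. Distance in frame 3: 4.9.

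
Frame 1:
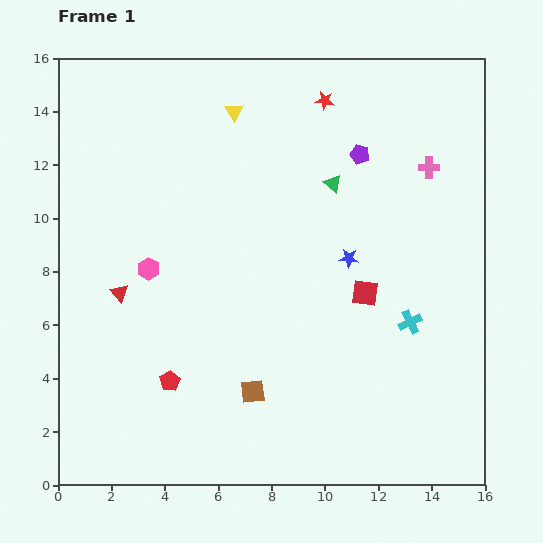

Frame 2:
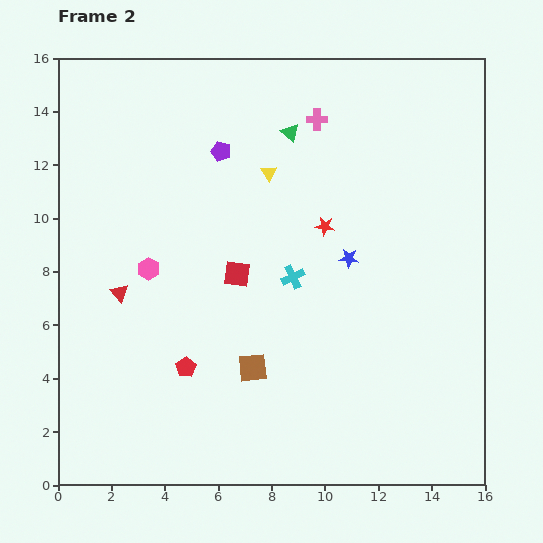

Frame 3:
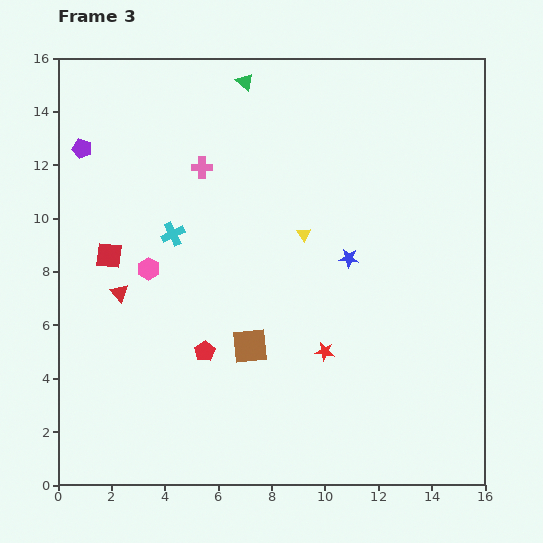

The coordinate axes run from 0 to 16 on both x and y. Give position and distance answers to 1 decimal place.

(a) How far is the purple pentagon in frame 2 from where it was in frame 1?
5.2

The purple pentagon moved from (11.3, 12.4) to (6.1, 12.5), a distance of √(5.2² + 0.1²) ≈ 5.2.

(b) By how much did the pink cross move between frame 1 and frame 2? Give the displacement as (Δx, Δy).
(-4.2, 1.8)

The pink cross was at (13.9, 11.9) in frame 1 and (9.7, 13.7) in frame 2.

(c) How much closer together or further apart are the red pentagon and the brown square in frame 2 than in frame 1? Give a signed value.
-0.6

Distance in frame 1: 3.1. Distance in frame 2: 2.5.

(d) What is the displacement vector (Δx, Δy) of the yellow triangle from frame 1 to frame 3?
(2.6, -4.6)

The yellow triangle was at (6.6, 14.0) in frame 1 and (9.2, 9.4) in frame 3.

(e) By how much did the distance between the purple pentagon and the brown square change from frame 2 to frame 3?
+1.5

Distance in frame 2: 8.2. Distance in frame 3: 9.7.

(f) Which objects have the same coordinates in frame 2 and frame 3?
the pink hexagon, the blue star, the red triangle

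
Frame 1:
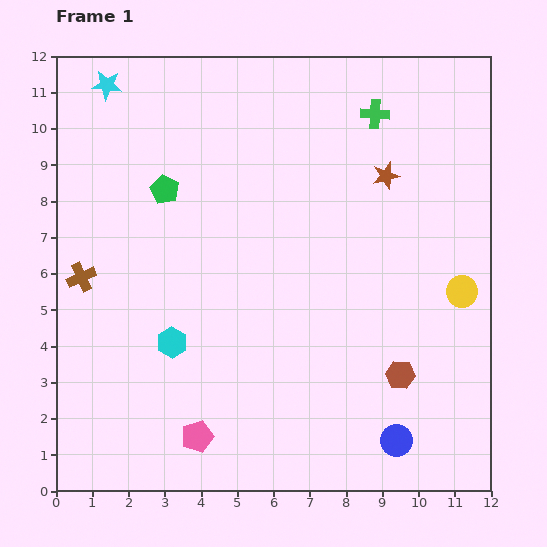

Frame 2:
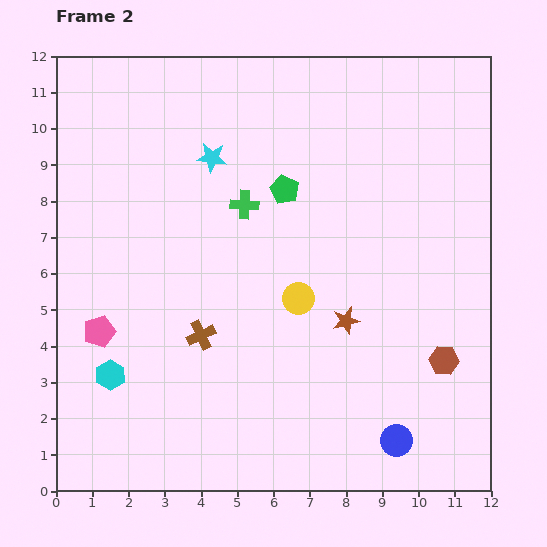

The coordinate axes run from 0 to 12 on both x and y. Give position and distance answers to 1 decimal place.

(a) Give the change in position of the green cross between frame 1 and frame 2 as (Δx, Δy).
(-3.6, -2.5)

The green cross was at (8.8, 10.4) in frame 1 and (5.2, 7.9) in frame 2.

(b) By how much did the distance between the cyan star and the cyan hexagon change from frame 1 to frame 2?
-0.7

Distance in frame 1: 7.3. Distance in frame 2: 6.6.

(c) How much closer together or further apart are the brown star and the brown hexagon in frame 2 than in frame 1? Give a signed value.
-2.6

Distance in frame 1: 5.5. Distance in frame 2: 2.9.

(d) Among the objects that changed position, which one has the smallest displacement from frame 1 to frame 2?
the brown hexagon

(moved 1.3)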